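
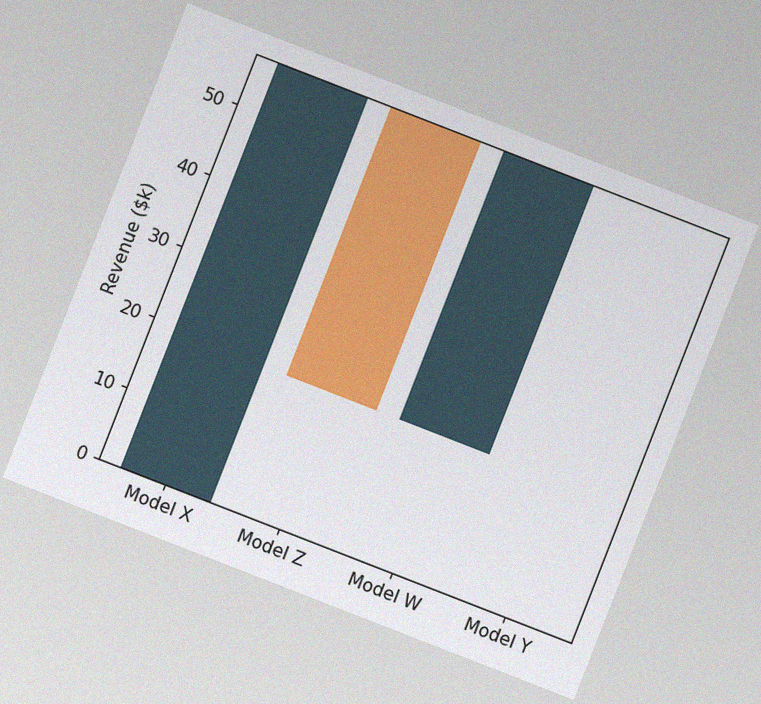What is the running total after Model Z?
$19k

The chart is tilted about 21° clockwise, with some photo noise. After Model Z the running total reaches $19k.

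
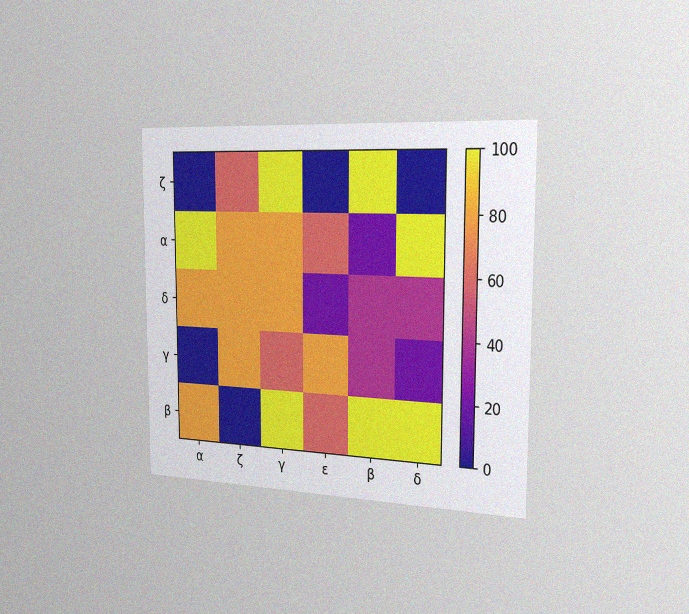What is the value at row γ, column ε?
80

The chart is viewed slightly from the right, with some photo noise. Matching cell (γ, ε) against the colorbar gives 80.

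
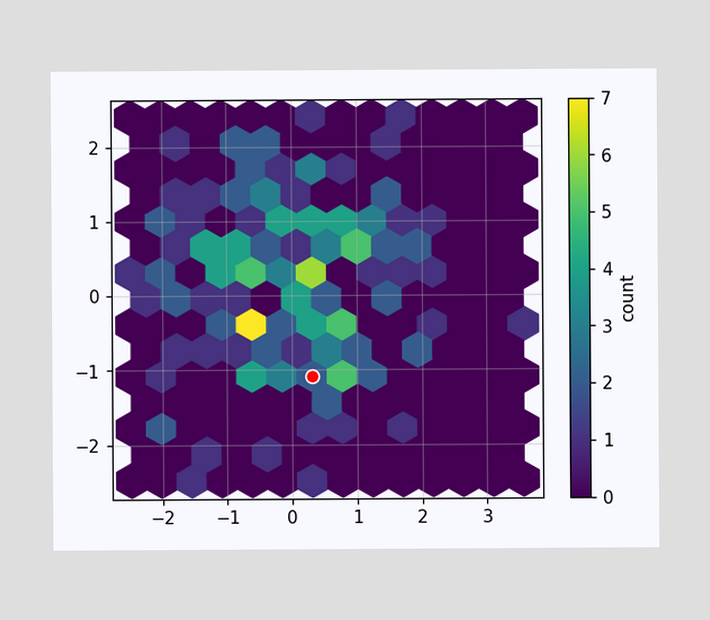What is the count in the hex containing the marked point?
2

The marked hex reads 2 on the colorbar.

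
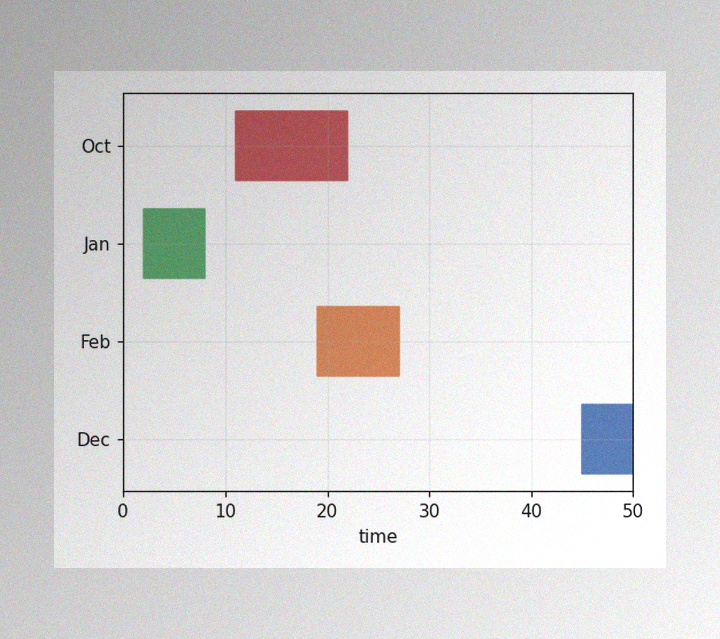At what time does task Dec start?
The image has some photo noise and uneven lighting. The Dec bar begins at t=45.

45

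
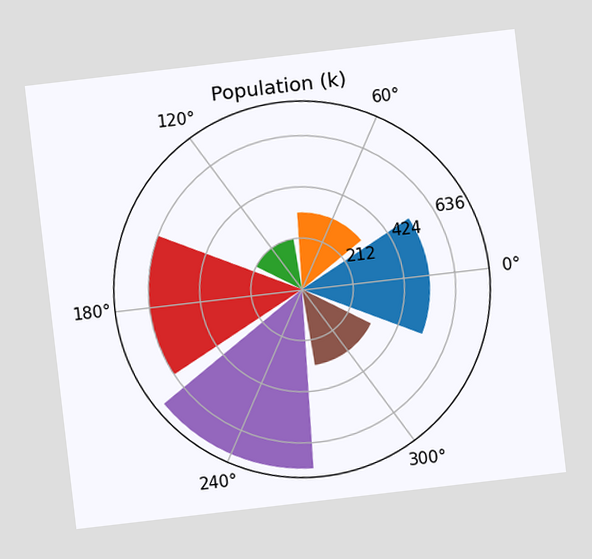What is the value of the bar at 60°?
The chart is tilted about 7° counter-clockwise. The bar at 60° reaches 318k on the radial axis.

318k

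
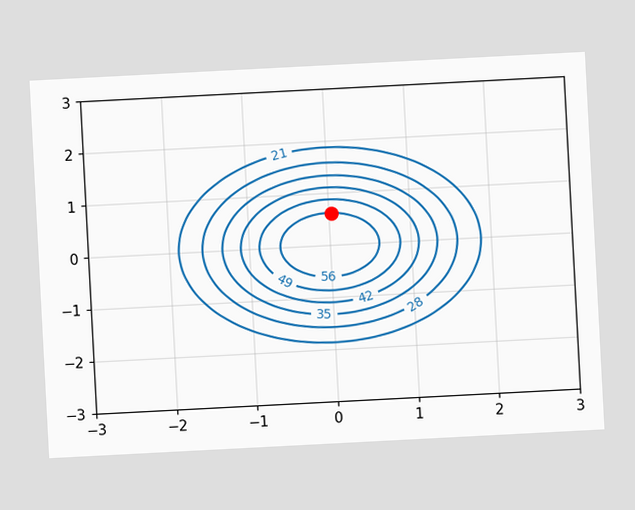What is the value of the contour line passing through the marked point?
The chart is tilted about 3° counter-clockwise. The marked point sits on the contour labelled 56.

56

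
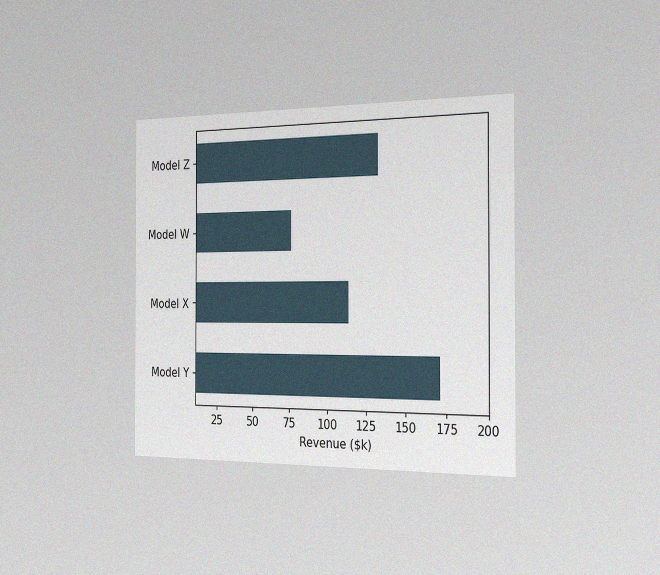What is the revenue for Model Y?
The chart is viewed slightly from the right, with some photo noise. Reading along the chart's x-axis, the Model Y bar reaches $171k.

$171k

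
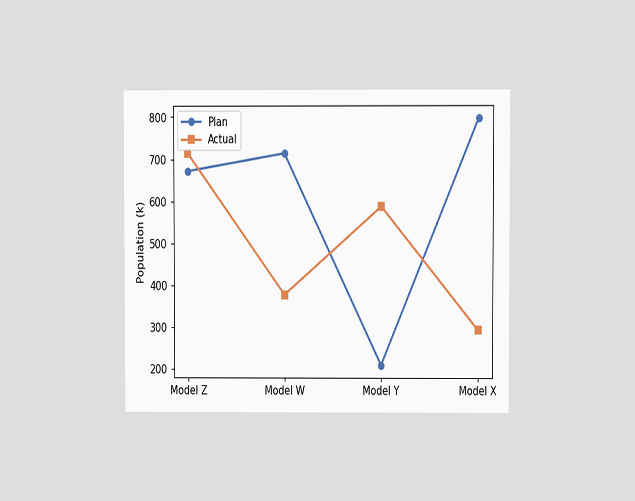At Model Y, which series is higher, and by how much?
Actual, by 378k

The chart is viewed at a slight angle. At Model Y, Actual sits above the other line by 378k.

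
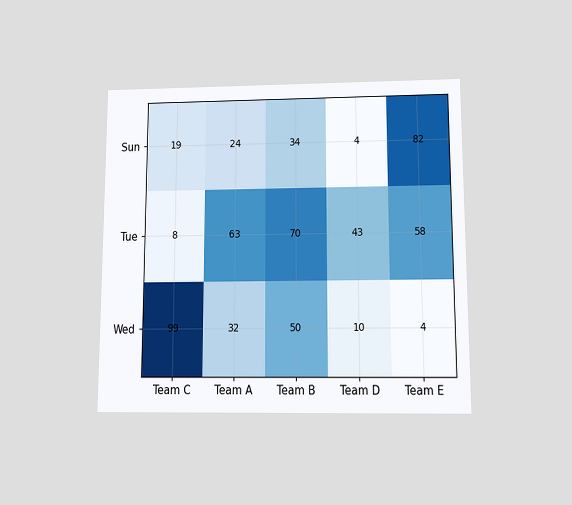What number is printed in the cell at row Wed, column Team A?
The chart is viewed slightly from below. The (Wed, Team A) cell reads 32.

32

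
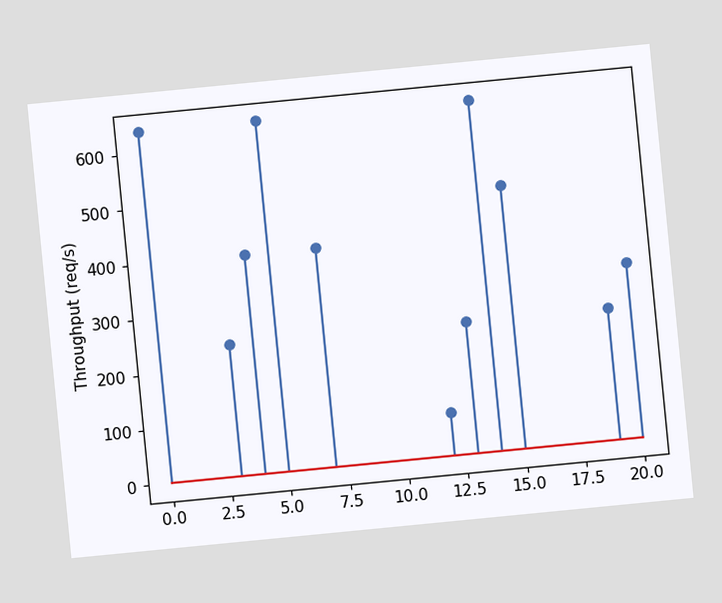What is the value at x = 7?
400req/s

The chart is tilted about 6° counter-clockwise. The stem at x=7 reaches 400req/s.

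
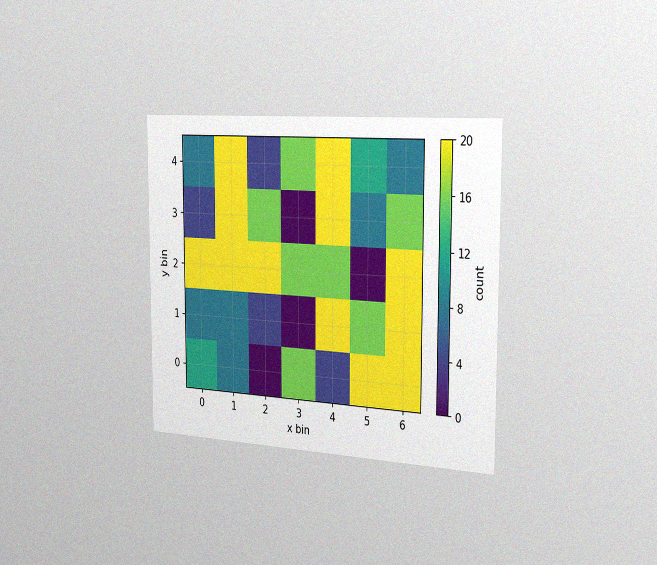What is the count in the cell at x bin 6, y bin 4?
The chart is viewed slightly from the right, with some photo noise. Matching the cell (6, 4) against the colorbar gives 8.

8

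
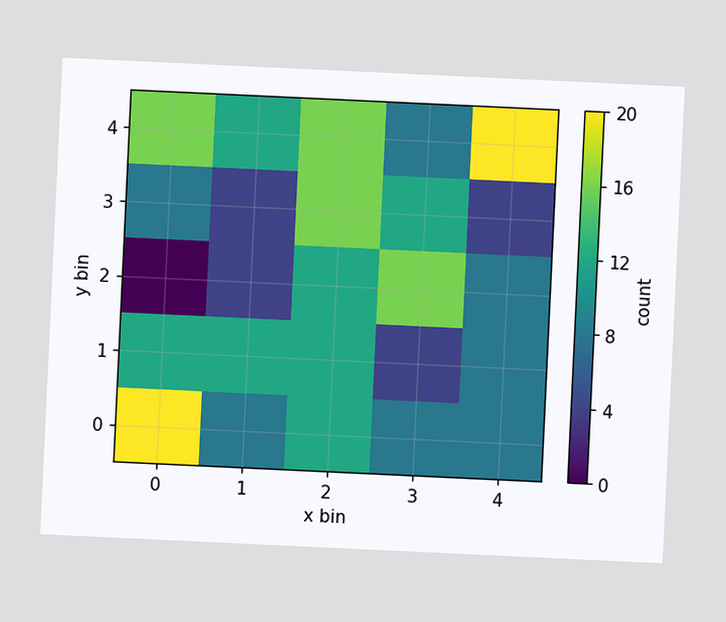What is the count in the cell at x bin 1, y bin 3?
4

The chart is tilted about 3° clockwise. Matching the cell (1, 3) against the colorbar gives 4.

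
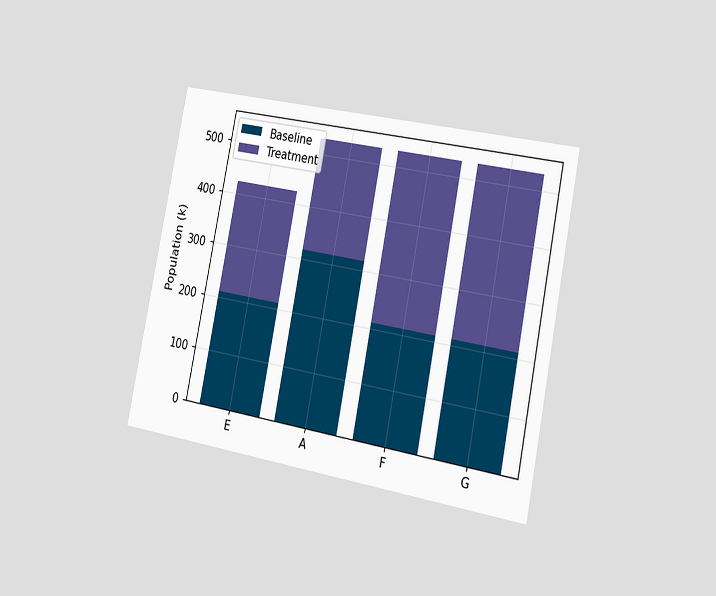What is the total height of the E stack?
424k

The chart is tilted about 11° clockwise and viewed slightly from the right. The E stack's top reaches 424k on the y-axis.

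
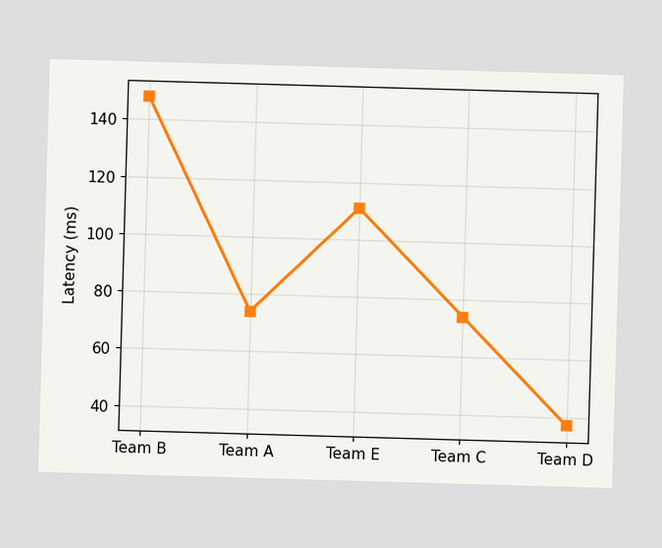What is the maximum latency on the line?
148ms

The highest point is at Team B, and reading across to the y-axis gives 148ms.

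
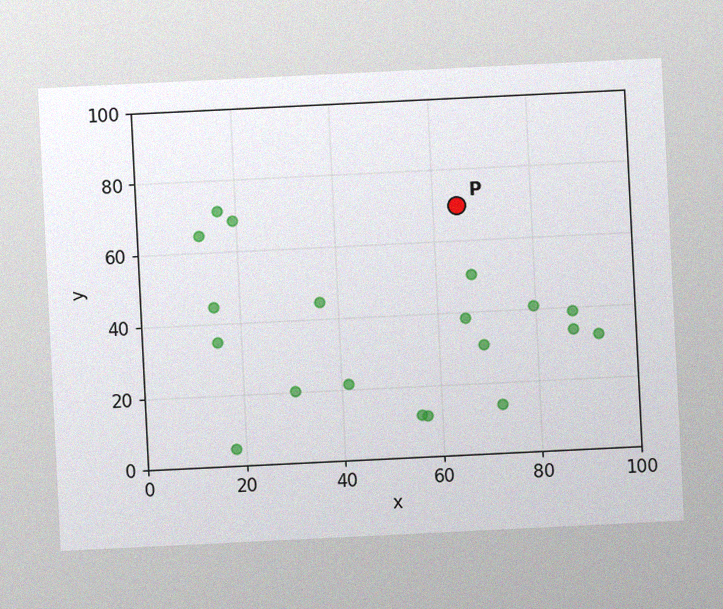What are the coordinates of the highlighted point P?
The chart is tilted about 3° counter-clockwise, with some photo noise. Following the gridlines from P to each axis, P sits at (65, 70).

(65, 70)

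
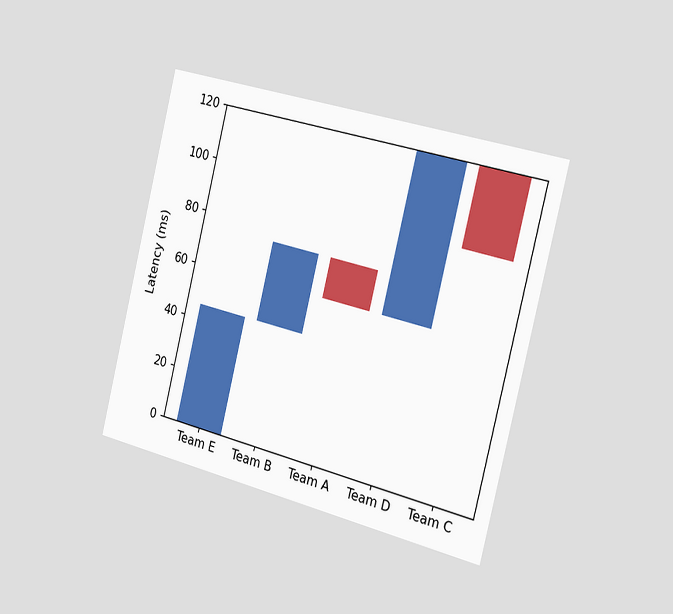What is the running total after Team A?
60ms

The chart is tilted about 14° clockwise and viewed slightly from the right. After Team A the running total reaches 60ms.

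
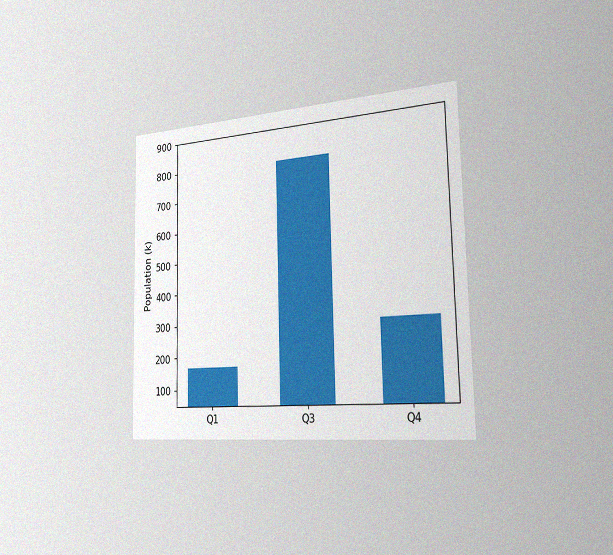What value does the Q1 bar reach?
168k

The chart is viewed slightly from the right, with some photo noise. Reading along the chart's y-axis, the Q1 bar reaches 168k.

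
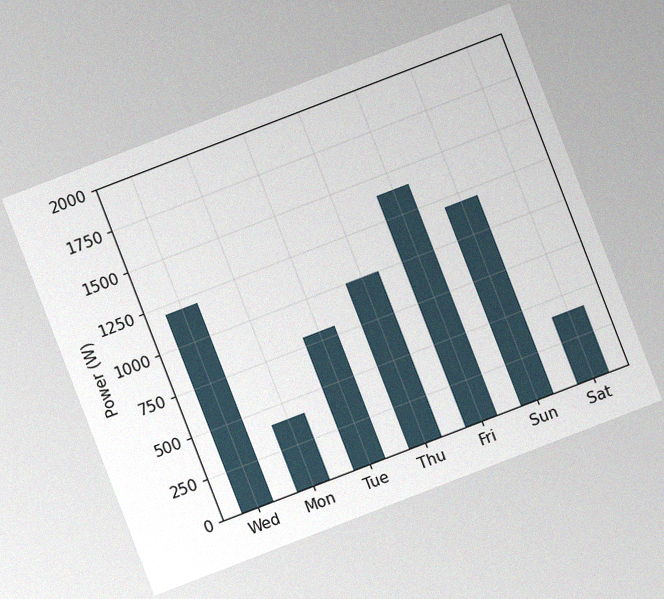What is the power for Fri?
The chart is tilted about 21° counter-clockwise, with some photo noise. Reading along the chart's y-axis, the Fri bar reaches 1400W.

1400W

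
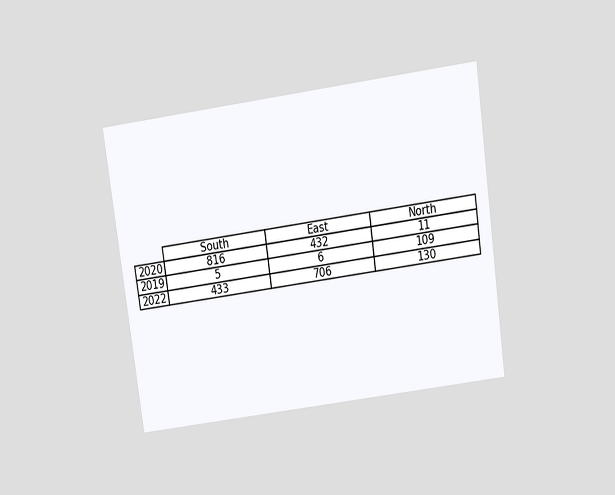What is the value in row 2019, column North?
The chart is tilted about 8° counter-clockwise and viewed slightly from above. The (2019, North) cell reads 109.

109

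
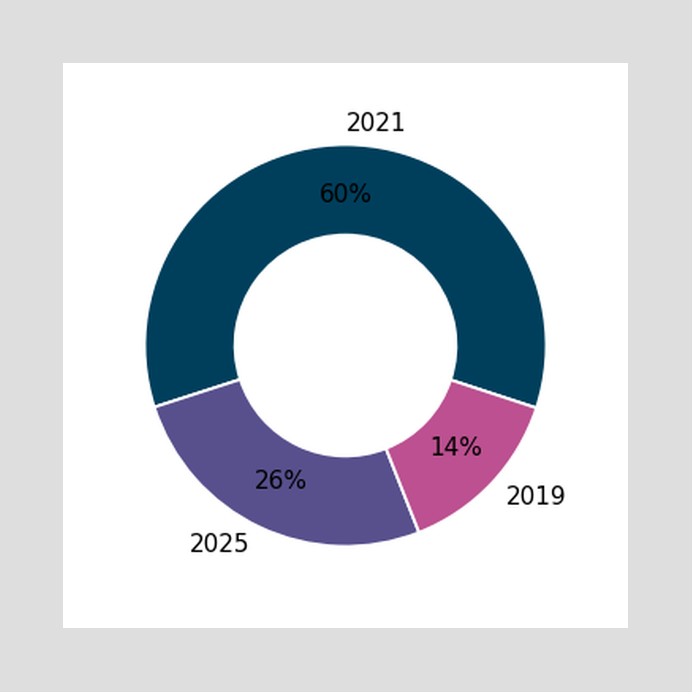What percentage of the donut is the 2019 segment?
The 2019 segment takes up 14% of the ring.

14%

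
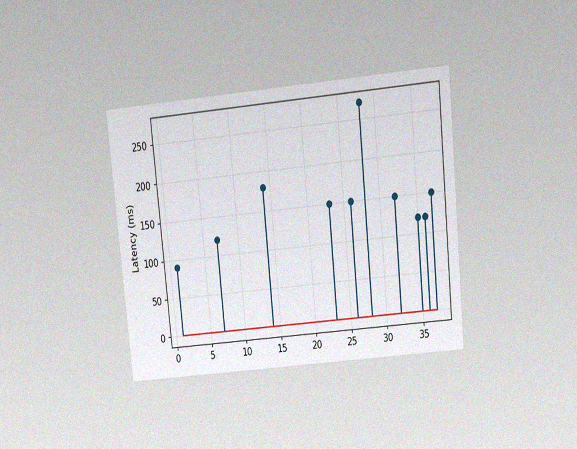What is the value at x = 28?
270ms

The chart is tilted about 6° counter-clockwise and viewed slightly from above, with some photo noise. The stem at x=28 reaches 270ms.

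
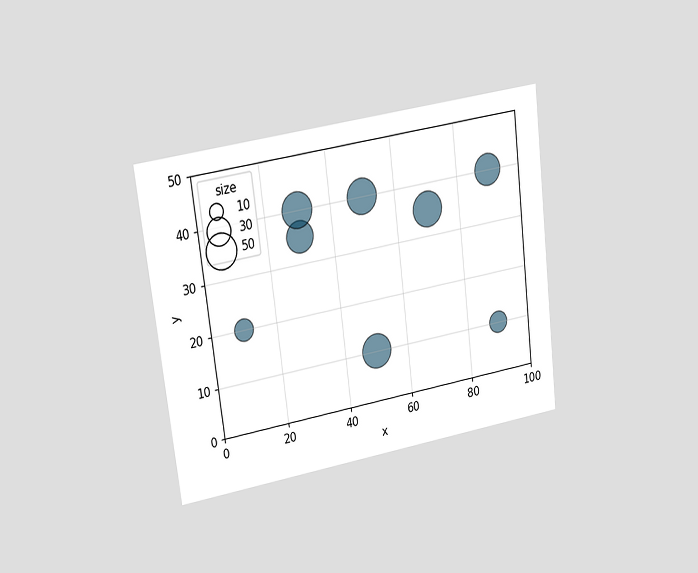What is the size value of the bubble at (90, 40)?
The chart is tilted about 7° counter-clockwise and viewed at a slight angle. Matching the bubble at (90, 40) against the size legend gives 40.

40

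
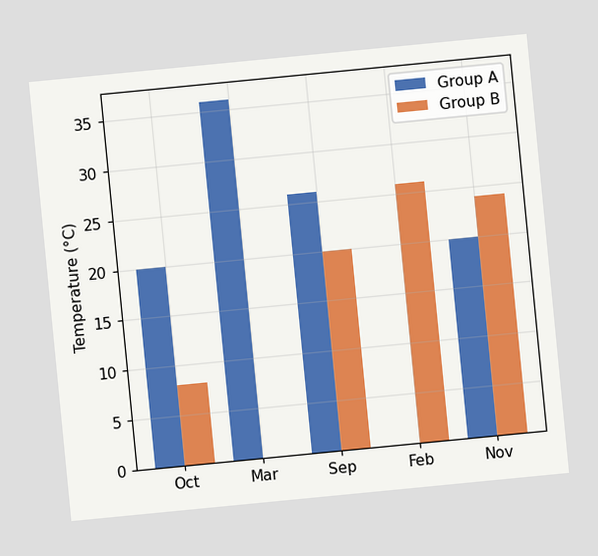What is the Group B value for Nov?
The chart is tilted about 6° counter-clockwise. The Group B bar at Nov reaches 24°C on the y-axis.

24°C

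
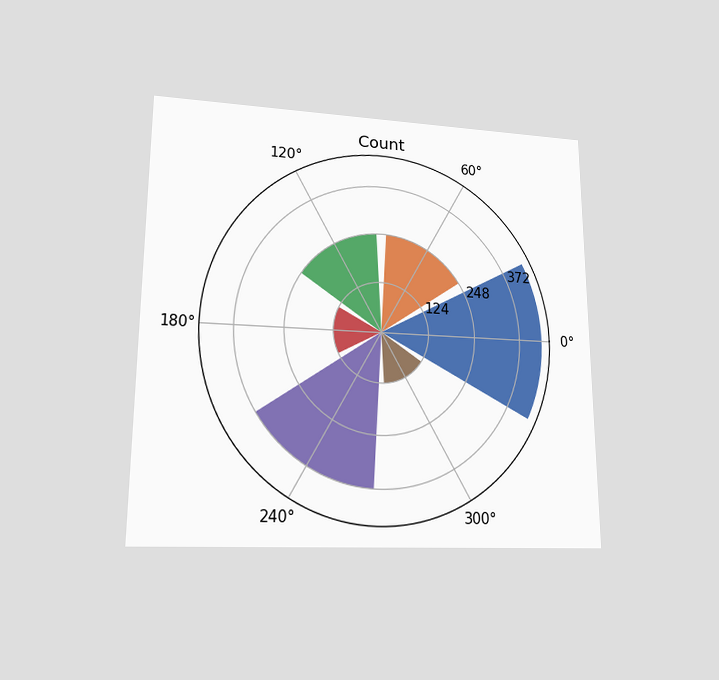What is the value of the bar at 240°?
The chart is viewed at a slight angle. The bar at 240° reaches 372 on the radial axis.

372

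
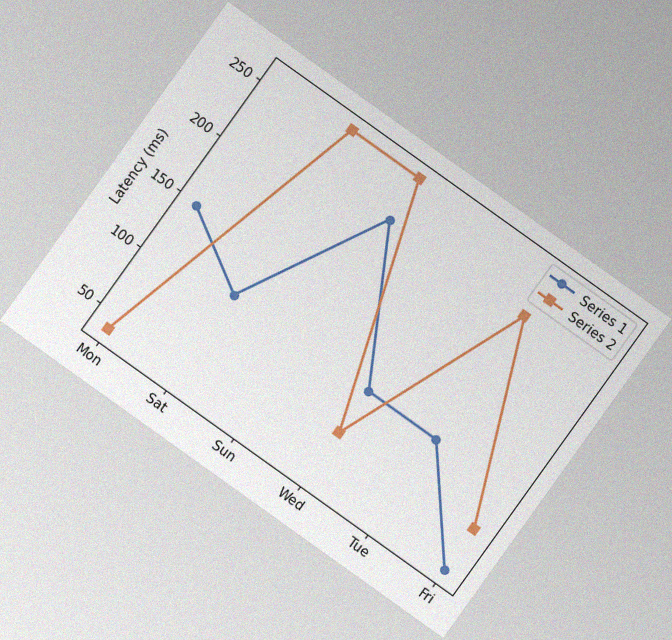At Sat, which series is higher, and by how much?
The chart is tilted about 36° clockwise, with some photo noise. At Sat, Series 2 sits above the other line by 148ms.

Series 2, by 148ms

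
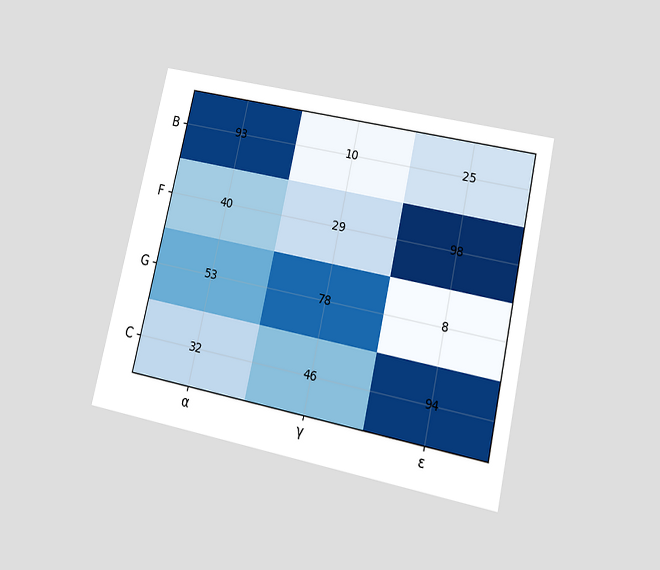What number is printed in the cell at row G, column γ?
The chart is tilted about 12° clockwise and viewed at a slight angle. The (G, γ) cell reads 78.

78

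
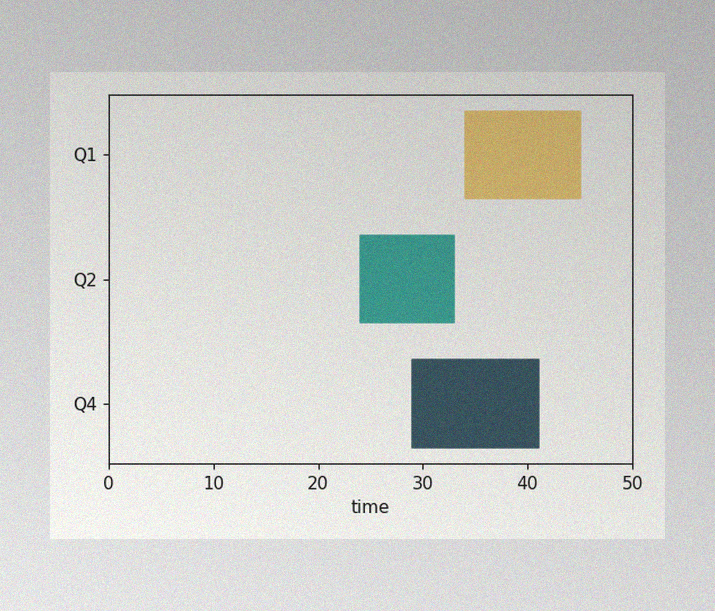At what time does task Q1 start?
34

The image has some photo noise and uneven lighting. The Q1 bar begins at t=34.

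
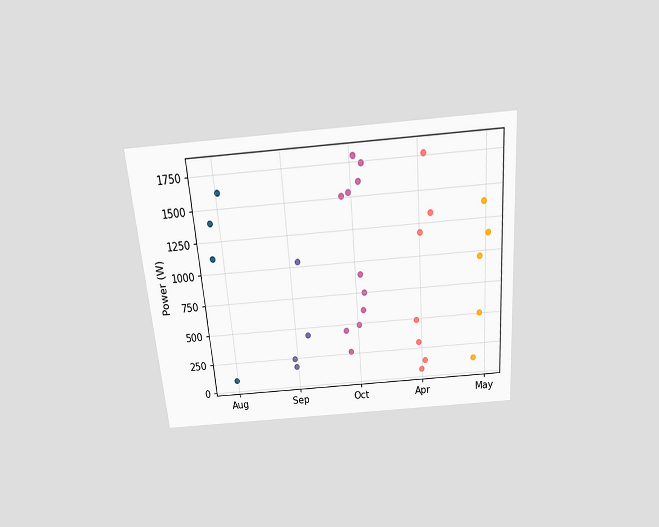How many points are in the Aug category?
The chart is tilted about 5° counter-clockwise and viewed slightly from above. Counting the markers in the Aug column gives 4.

4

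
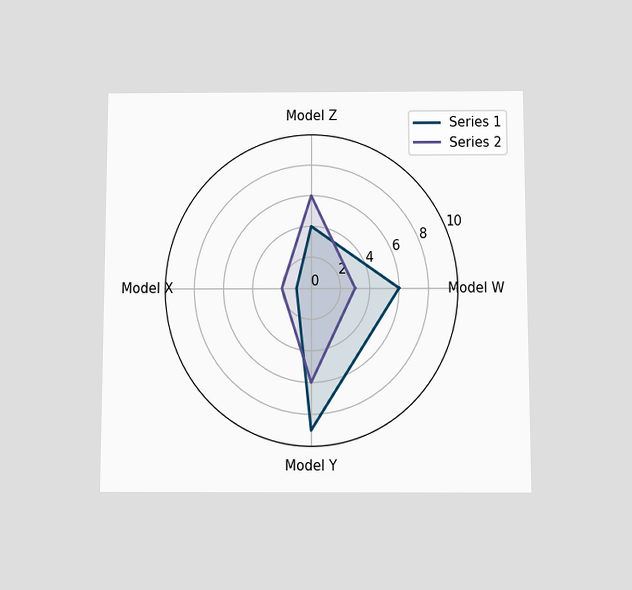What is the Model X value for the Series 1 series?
1

The chart is viewed slightly from below. On the Model X axis, Series 1 reaches 1.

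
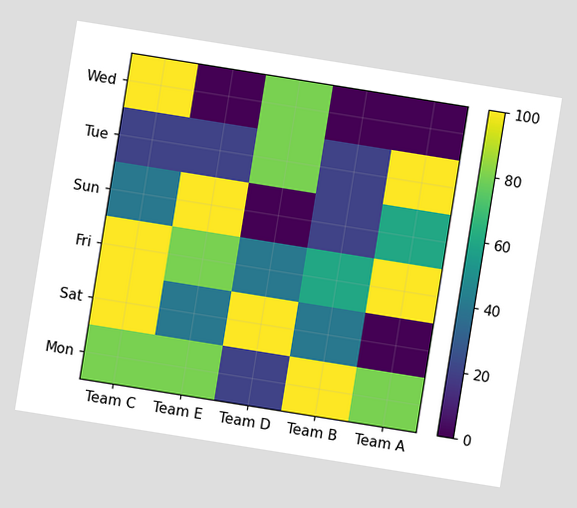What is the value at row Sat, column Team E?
40

The chart is tilted about 9° clockwise. Matching cell (Sat, Team E) against the colorbar gives 40.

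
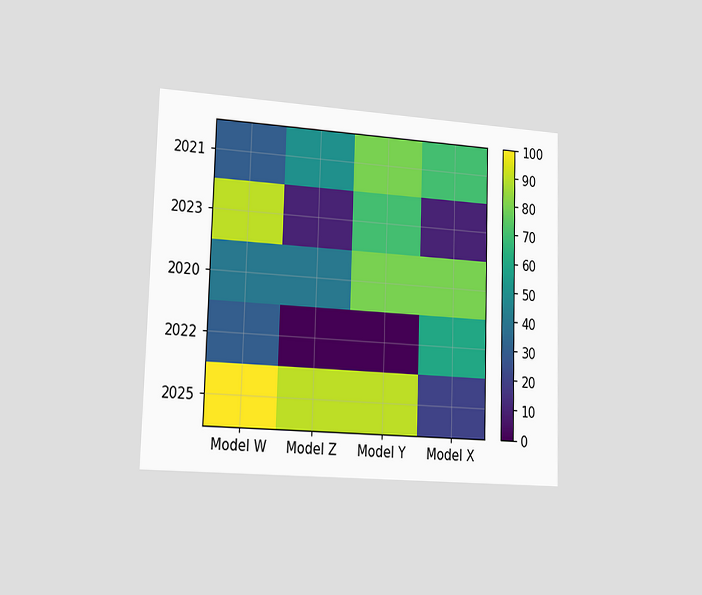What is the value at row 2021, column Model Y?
80

The chart is viewed slightly from the left. Matching cell (2021, Model Y) against the colorbar gives 80.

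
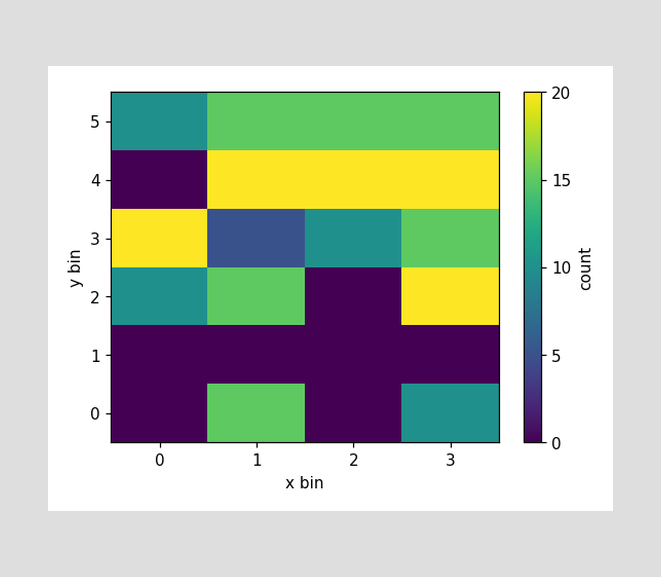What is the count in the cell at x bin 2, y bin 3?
Matching the cell (2, 3) against the colorbar gives 10.

10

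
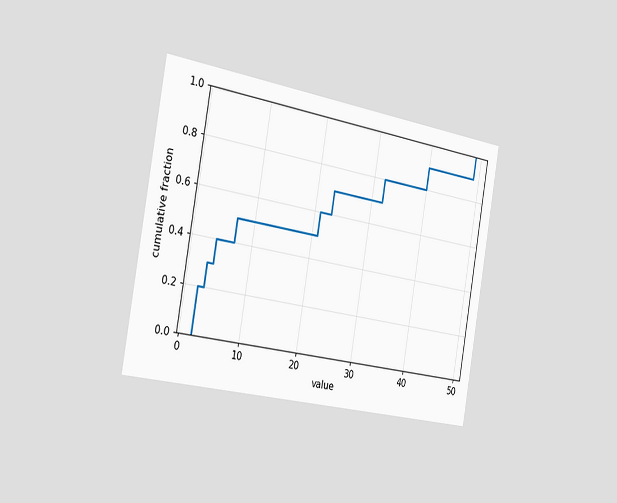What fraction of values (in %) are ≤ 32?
The chart is tilted about 10° clockwise and viewed slightly from the left. At x=32 the ECDF step is at 80%.

80%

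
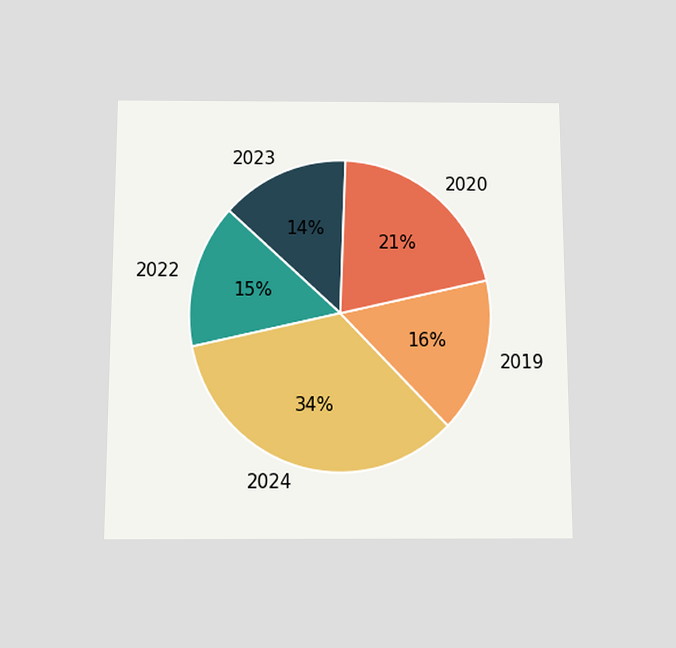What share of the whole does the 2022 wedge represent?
15%

The chart is viewed slightly from below. The 2022 slice takes up 15% of the pie.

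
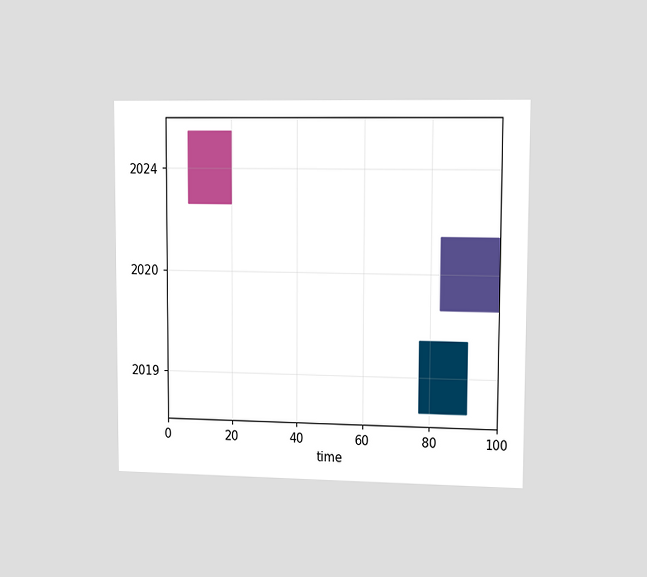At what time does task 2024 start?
The chart is viewed slightly from the right. The 2024 bar begins at t=7.

7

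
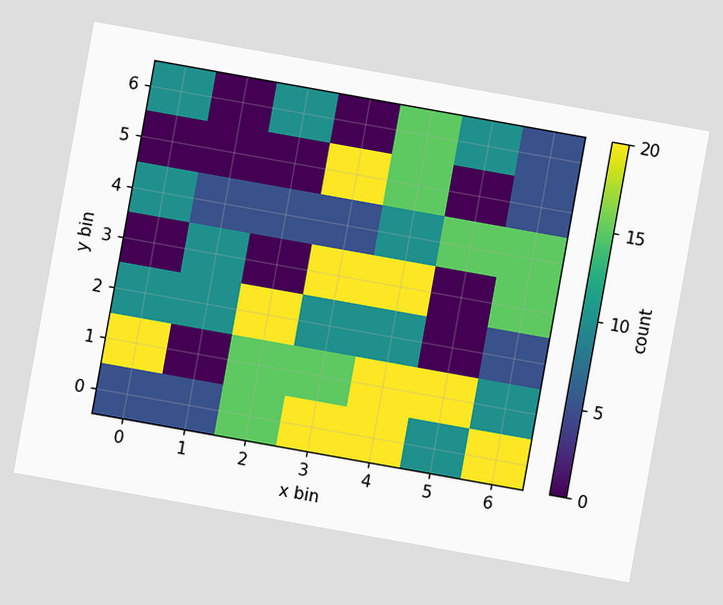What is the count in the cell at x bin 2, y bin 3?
The chart is tilted about 10° clockwise. Matching the cell (2, 3) against the colorbar gives 0.

0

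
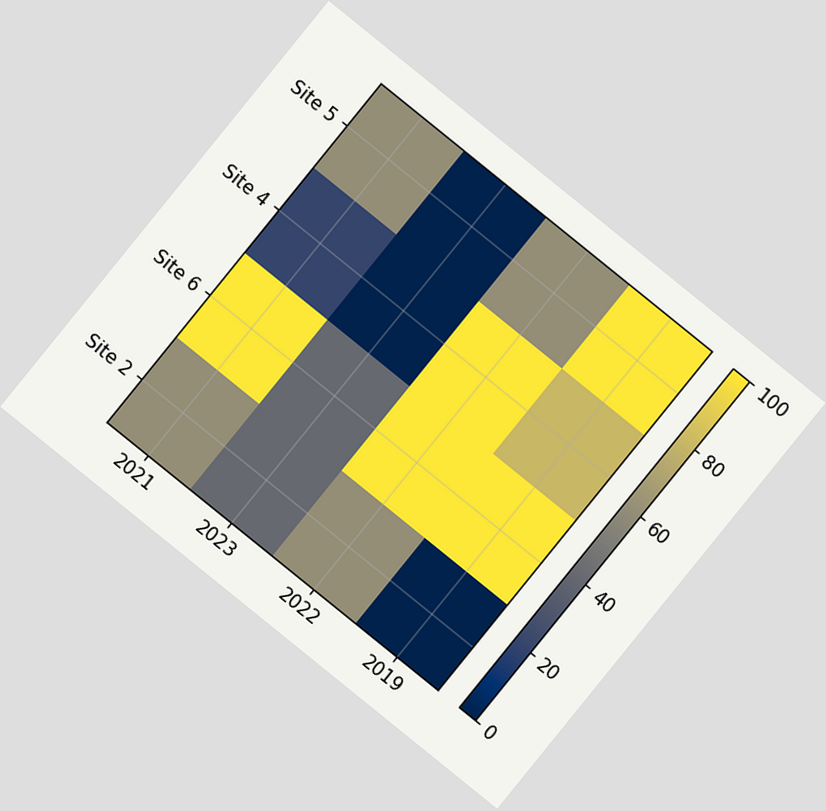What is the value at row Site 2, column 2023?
40

The chart is tilted about 39° clockwise. Matching cell (Site 2, 2023) against the colorbar gives 40.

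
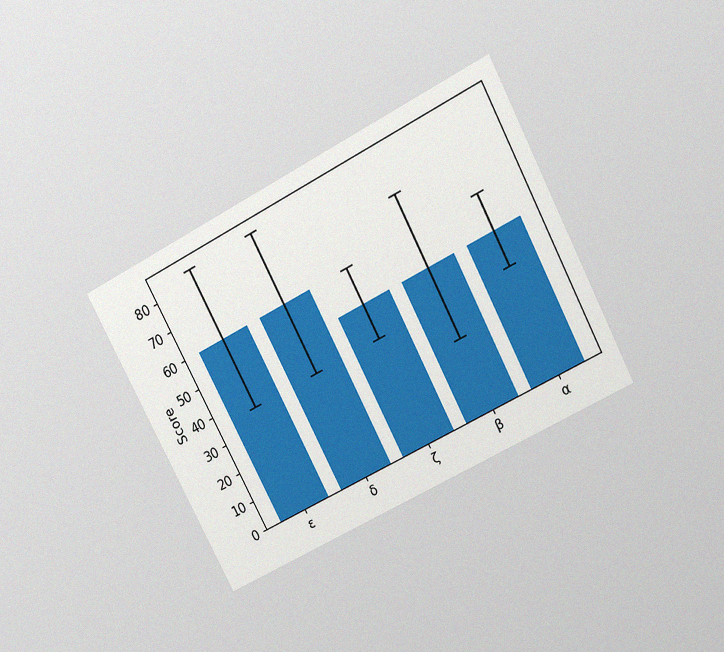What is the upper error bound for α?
60

The chart is tilted about 27° counter-clockwise and viewed at a slight angle, with some photo noise. The α bar's upper whisker reaches 60.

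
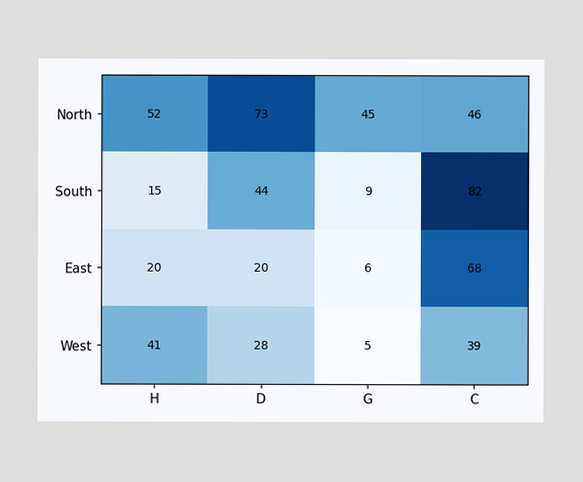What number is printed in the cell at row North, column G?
45

The (North, G) cell reads 45.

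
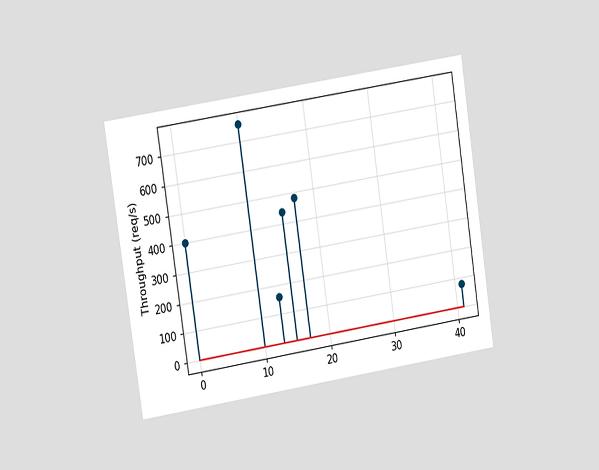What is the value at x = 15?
The chart is tilted about 9° counter-clockwise and viewed at a slight angle. The stem at x=15 reaches 440req/s.

440req/s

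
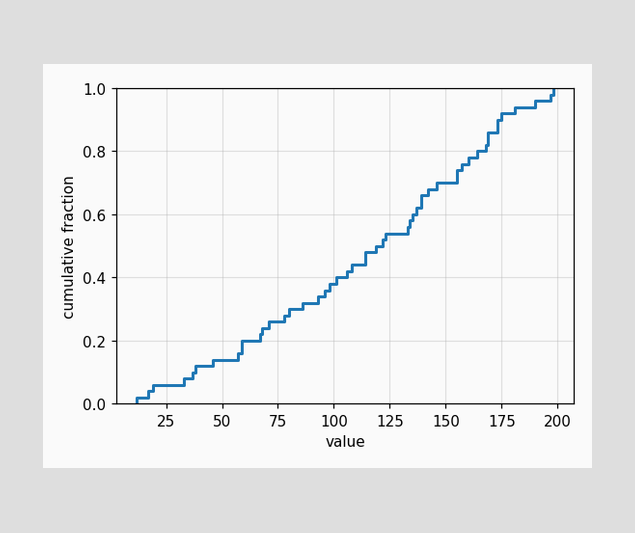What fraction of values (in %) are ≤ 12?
2%

At x=12 the ECDF step is at 2%.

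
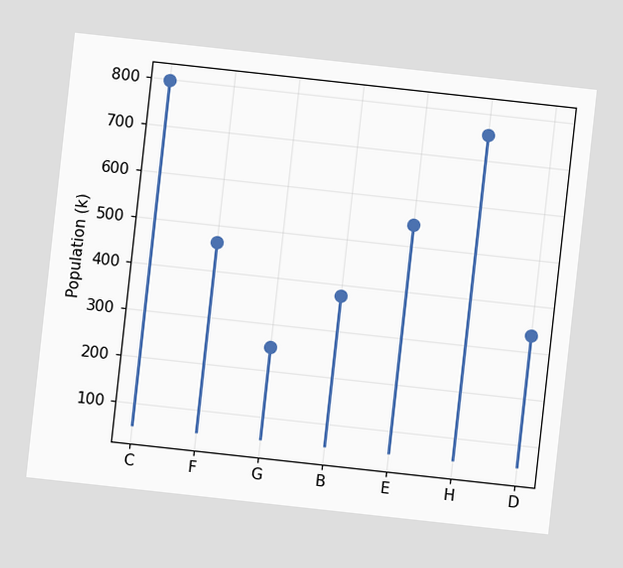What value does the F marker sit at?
462k

The chart is tilted about 6° clockwise. The F marker sits at 462k.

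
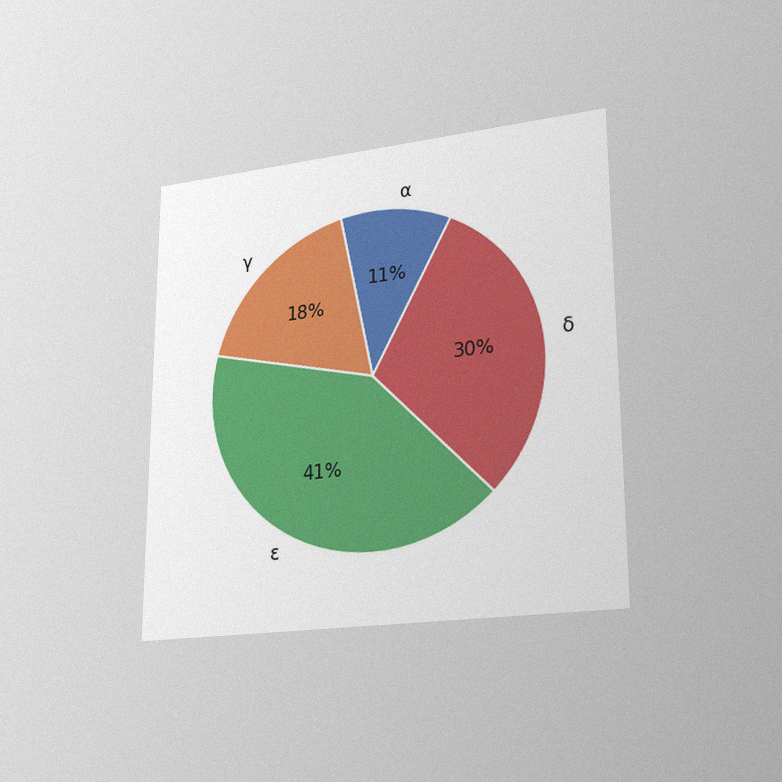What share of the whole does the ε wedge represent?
41%

The chart is viewed slightly from the right, with some photo noise. The ε slice takes up 41% of the pie.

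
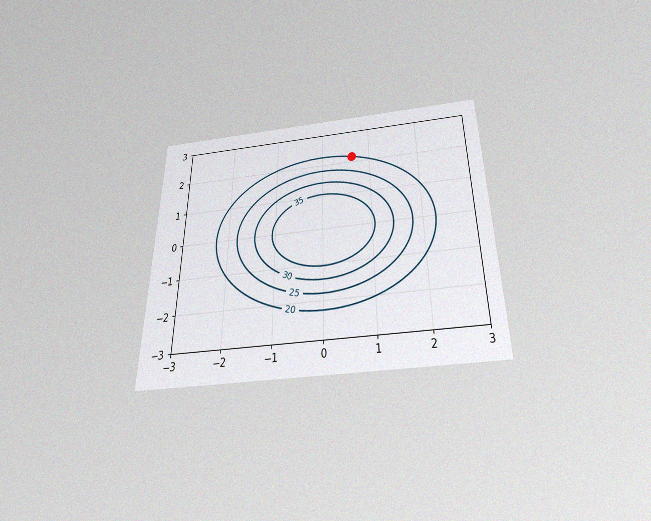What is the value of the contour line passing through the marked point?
The chart is viewed slightly from below, with some photo noise. The marked point sits on the contour labelled 20.

20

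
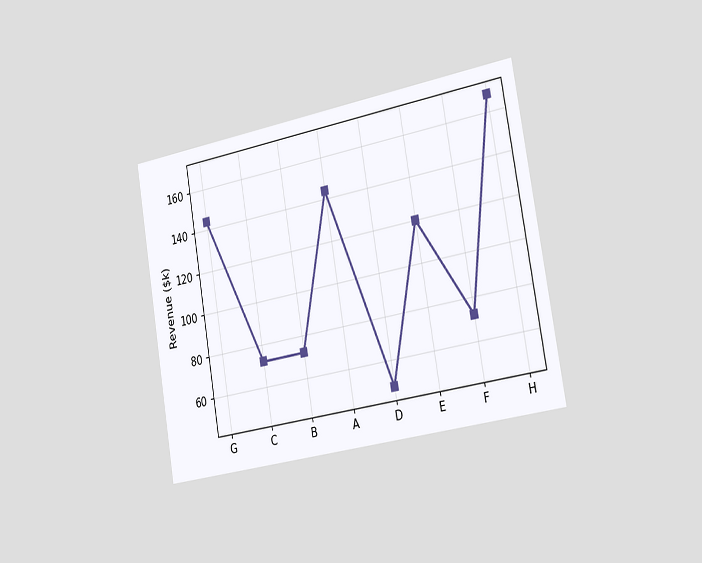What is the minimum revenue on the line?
$48k

The chart is tilted about 10° counter-clockwise and viewed slightly from the right. The lowest point is at D, and reading across to the y-axis gives $48k.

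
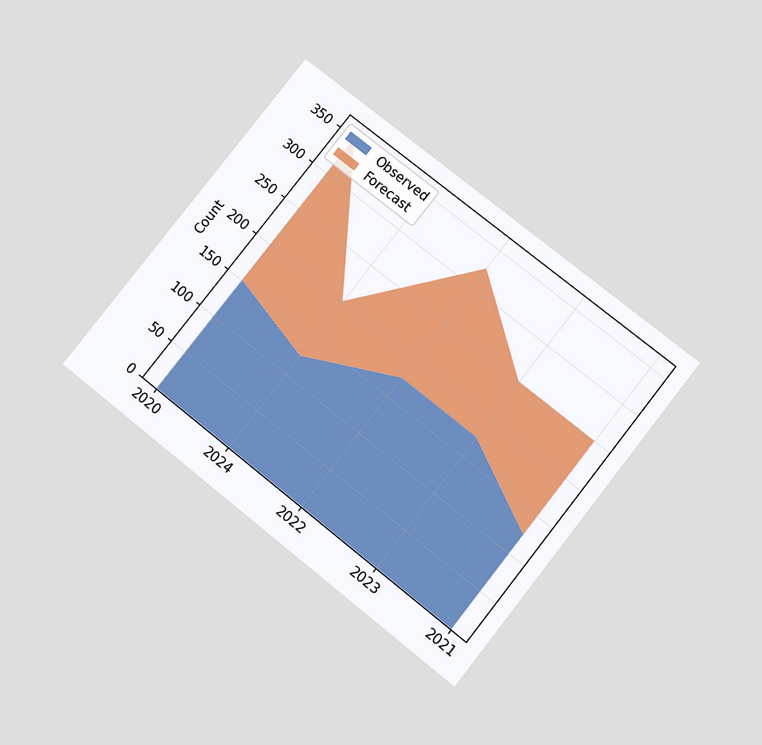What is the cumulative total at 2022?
The chart is tilted about 38° clockwise and viewed slightly from below. The stacked total at 2022 reaches 325.

325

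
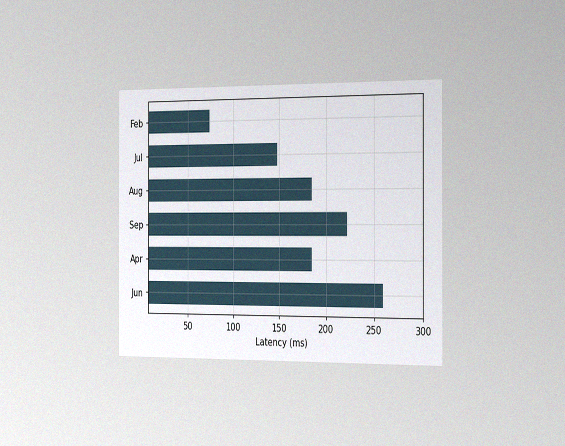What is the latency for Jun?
259ms

The chart is viewed slightly from the right, with some photo noise. Reading along the chart's x-axis, the Jun bar reaches 259ms.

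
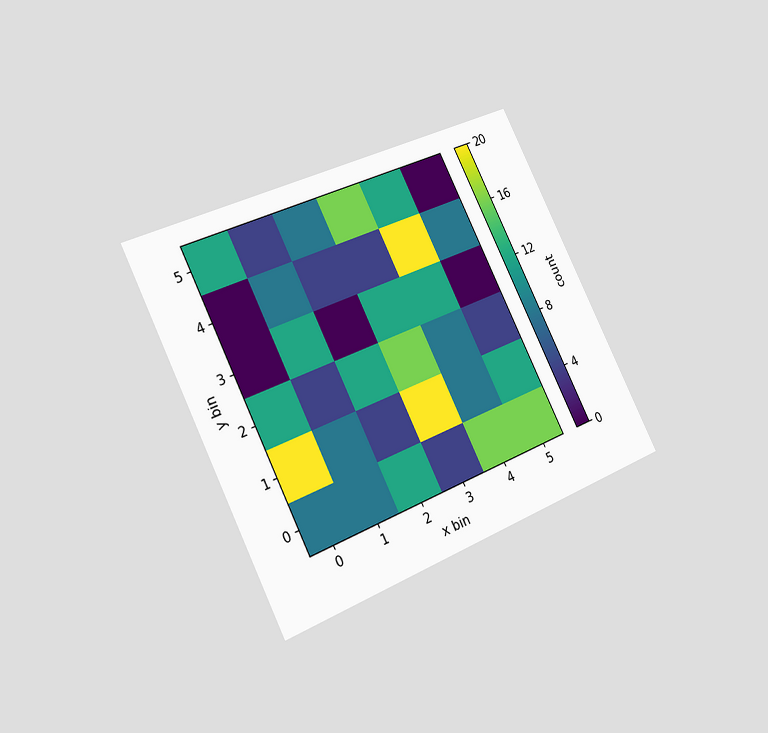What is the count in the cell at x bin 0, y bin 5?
The chart is tilted about 26° counter-clockwise and viewed slightly from the left. Matching the cell (0, 5) against the colorbar gives 12.

12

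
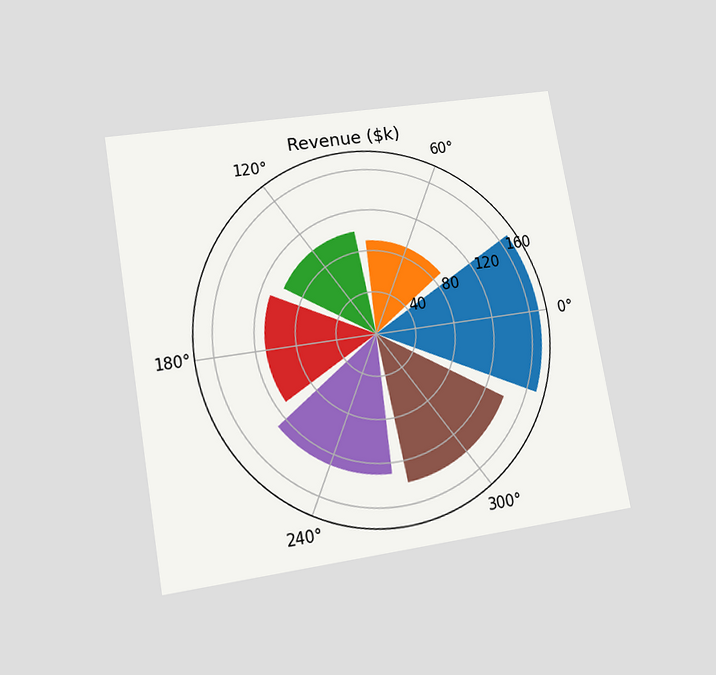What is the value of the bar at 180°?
The chart is tilted about 10° counter-clockwise and viewed at a slight angle. The bar at 180° reaches $110k on the radial axis.

$110k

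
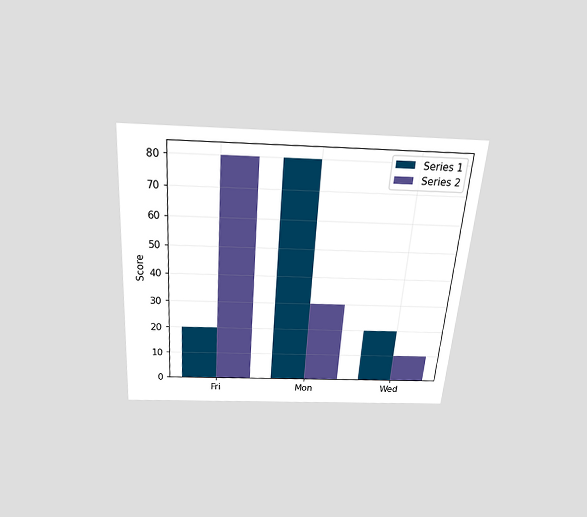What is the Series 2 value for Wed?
10

The chart is tilted about 4° clockwise and viewed slightly from above. The Series 2 bar at Wed reaches 10 on the y-axis.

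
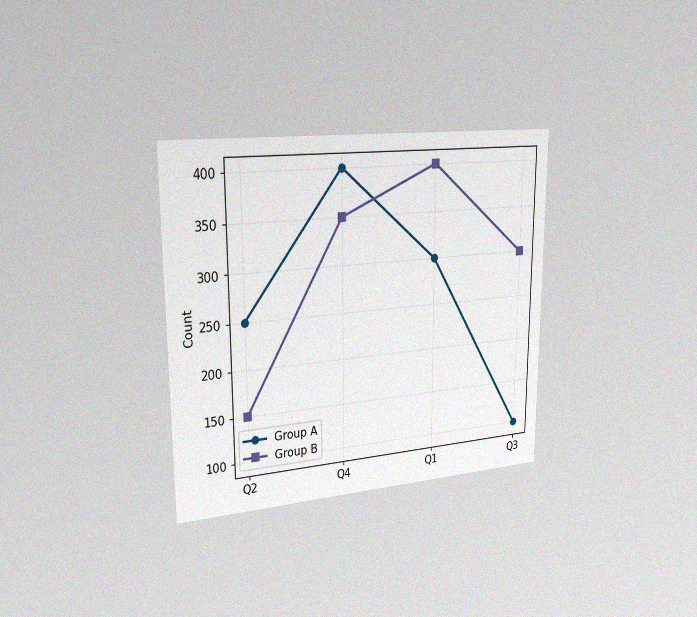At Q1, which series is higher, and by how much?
The chart is viewed slightly from the left, with some photo noise. At Q1, Group B sits above the other line by 100.

Group B, by 100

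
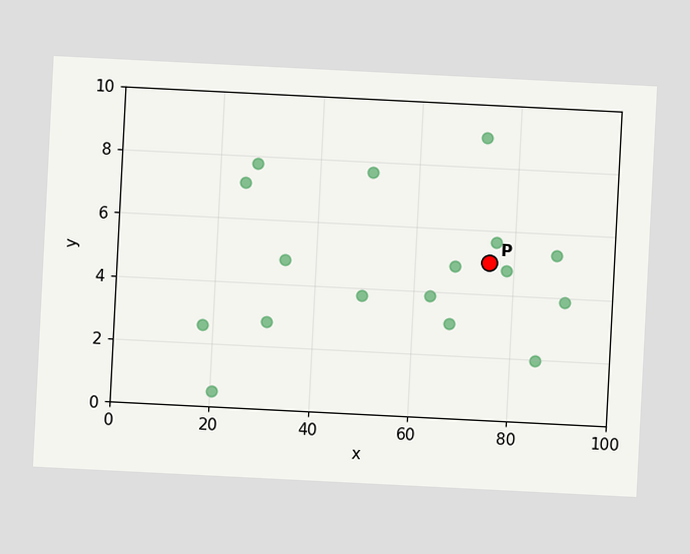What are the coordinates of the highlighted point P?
The chart is tilted about 3° clockwise. Following the gridlines from P to each axis, P sits at (75, 5).

(75, 5)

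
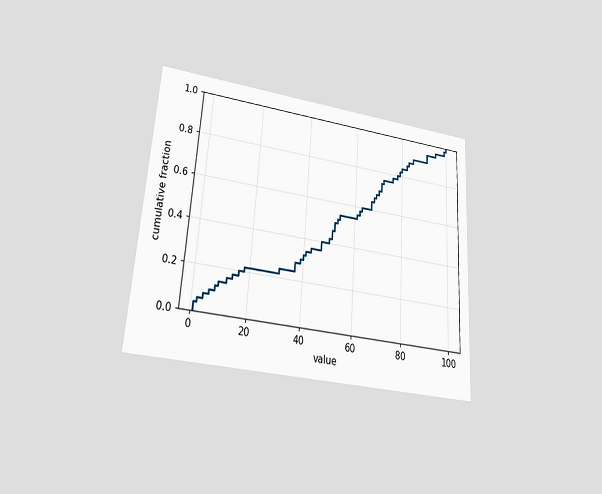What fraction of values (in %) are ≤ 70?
The chart is tilted about 4° clockwise and viewed slightly from below. At x=70 the ECDF step is at 70%.

70%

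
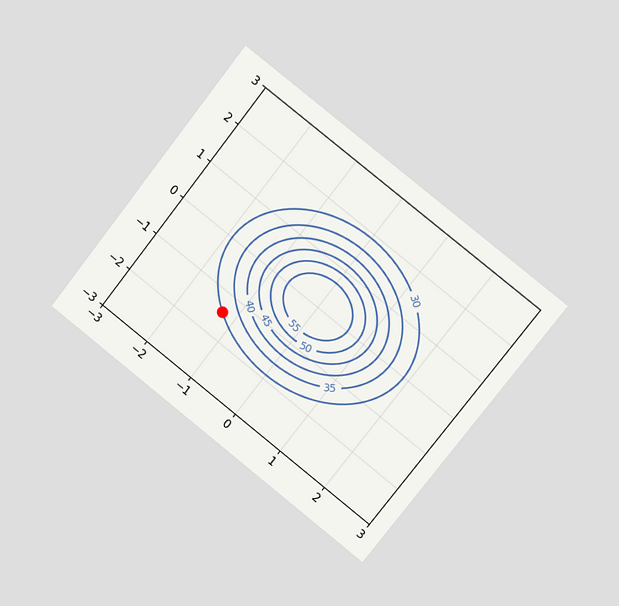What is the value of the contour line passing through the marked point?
30

The chart is tilted about 38° clockwise and viewed slightly from the right. The marked point sits on the contour labelled 30.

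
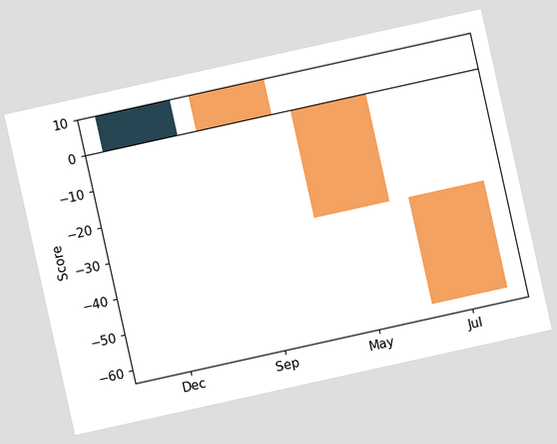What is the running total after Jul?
-60

The chart is tilted about 12° counter-clockwise. After Jul the running total reaches -60.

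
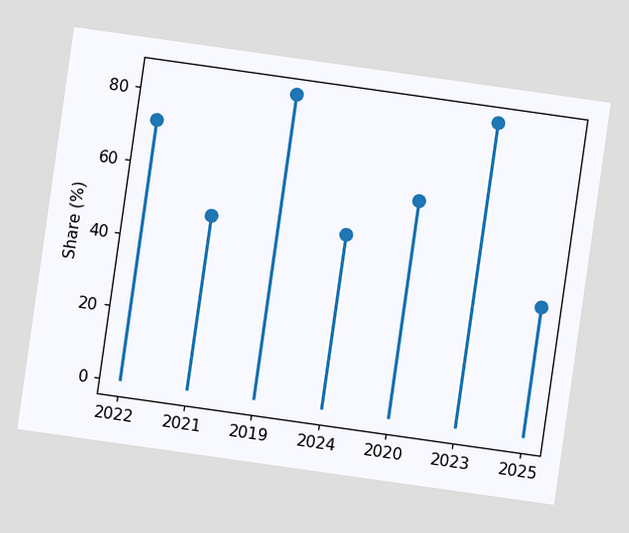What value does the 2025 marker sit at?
36%

The chart is tilted about 8° clockwise. The 2025 marker sits at 36%.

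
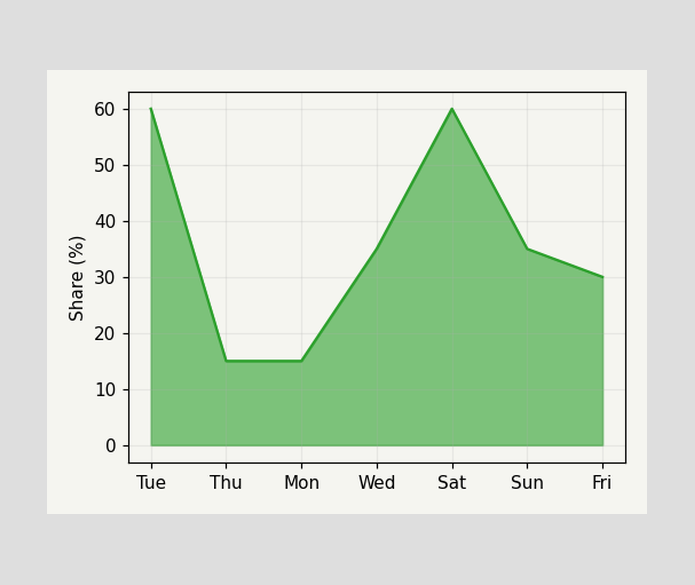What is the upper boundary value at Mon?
15%

At Mon the upper boundary is at 15%.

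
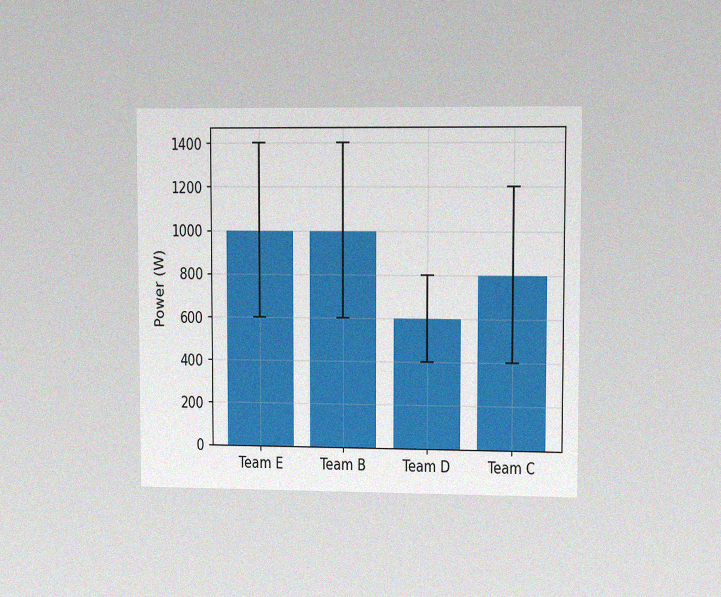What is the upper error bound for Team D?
The chart is viewed at a slight angle, with some photo noise. The Team D bar's upper whisker reaches 800W.

800W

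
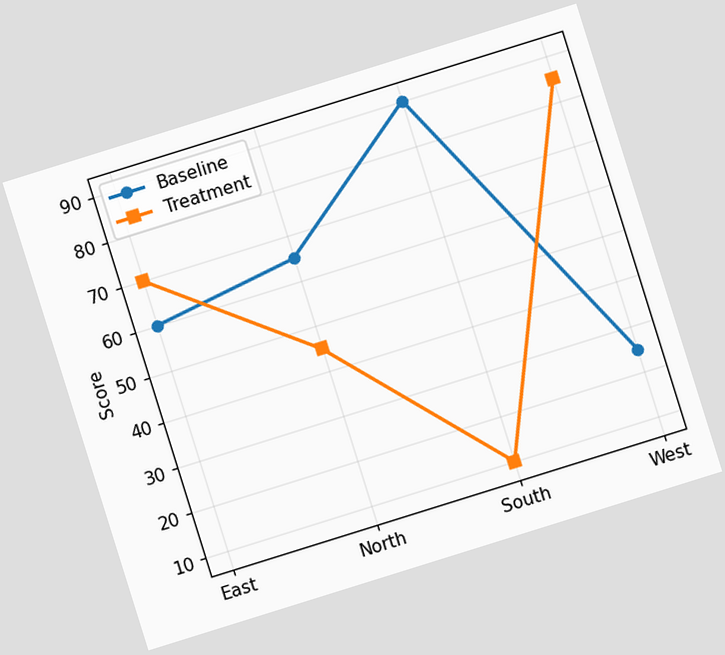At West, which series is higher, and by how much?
Treatment, by 60

The chart is tilted about 17° counter-clockwise. At West, Treatment sits above the other line by 60.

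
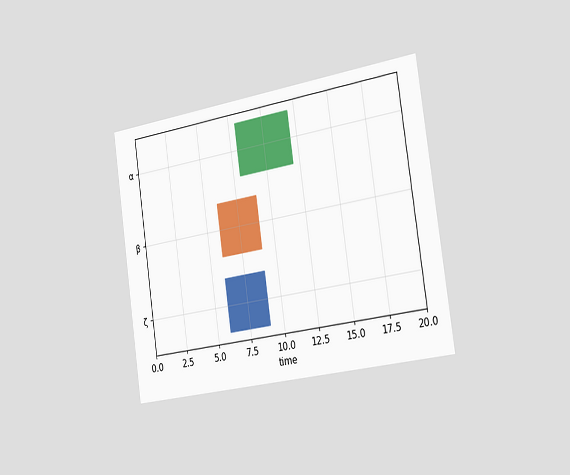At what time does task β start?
6

The chart is tilted about 8° counter-clockwise and viewed slightly from the right. The β bar begins at t=6.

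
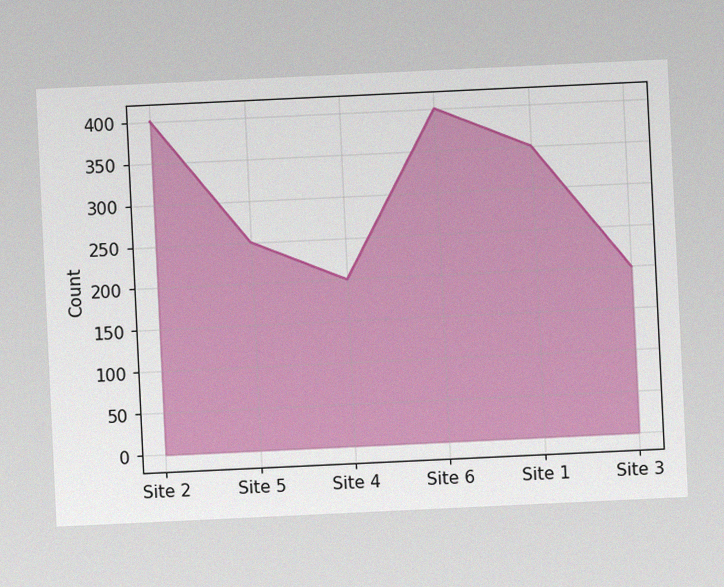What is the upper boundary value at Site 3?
The chart is tilted about 3° counter-clockwise, with some photo noise. At Site 3 the upper boundary is at 200.

200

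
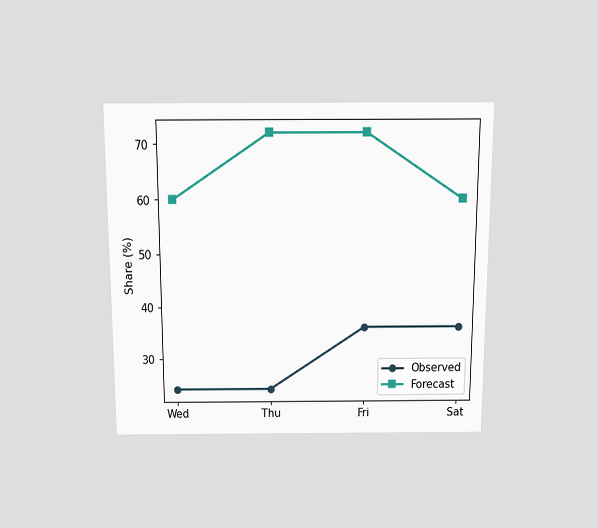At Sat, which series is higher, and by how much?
Forecast, by 24%

The chart is viewed slightly from above. At Sat, Forecast sits above the other line by 24%.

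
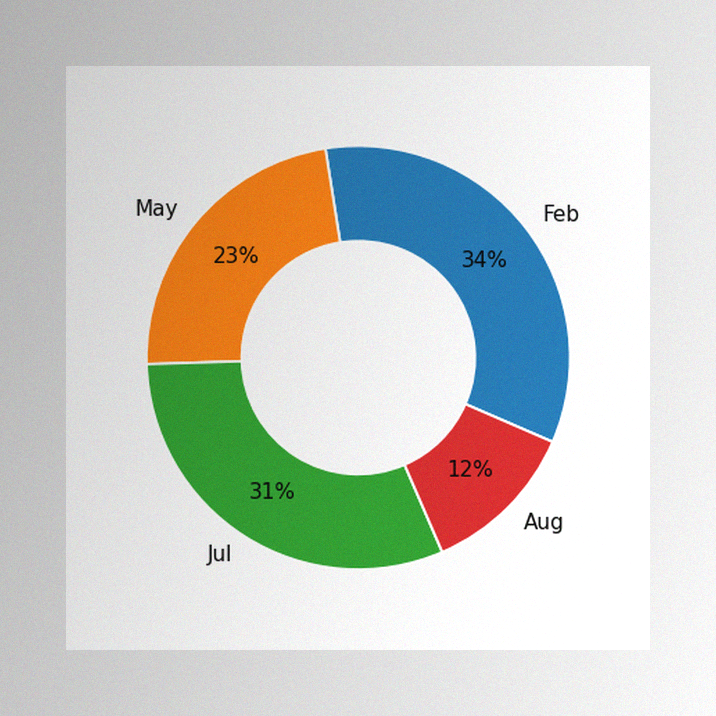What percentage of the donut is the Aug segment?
12%

The image has some photo noise and uneven lighting. The Aug segment takes up 12% of the ring.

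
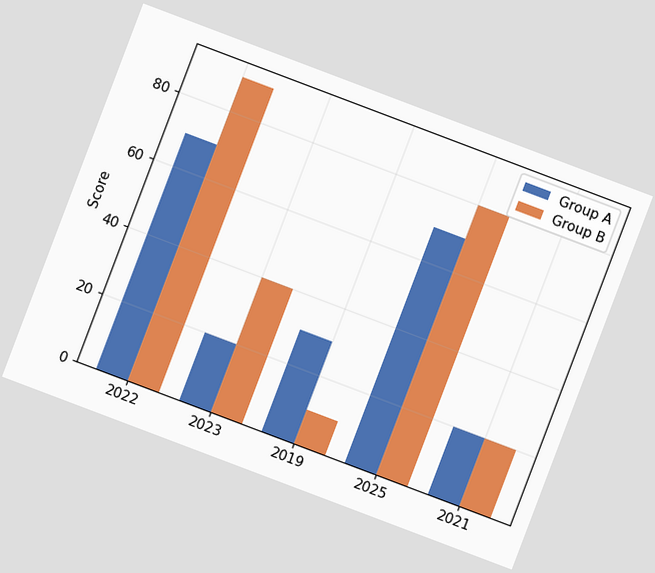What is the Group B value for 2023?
40

The chart is tilted about 21° clockwise. The Group B bar at 2023 reaches 40 on the y-axis.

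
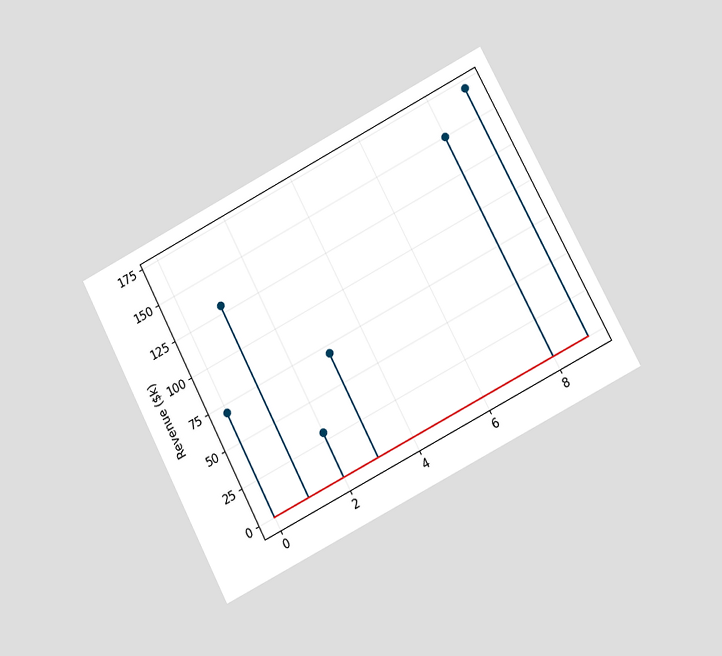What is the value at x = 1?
The chart is tilted about 27° counter-clockwise and viewed at a slight angle. The stem at x=1 reaches $130k.

$130k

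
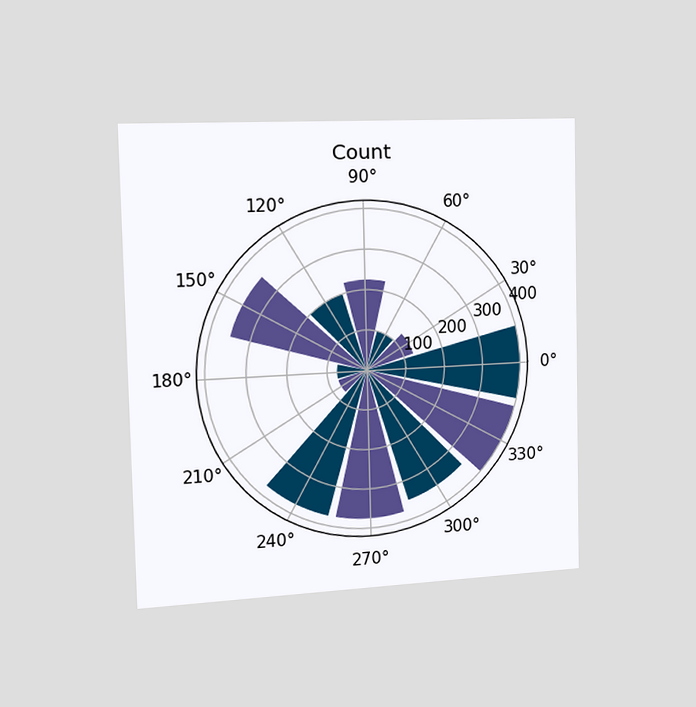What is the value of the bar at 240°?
375

The chart is viewed slightly from the left. The bar at 240° reaches 375 on the radial axis.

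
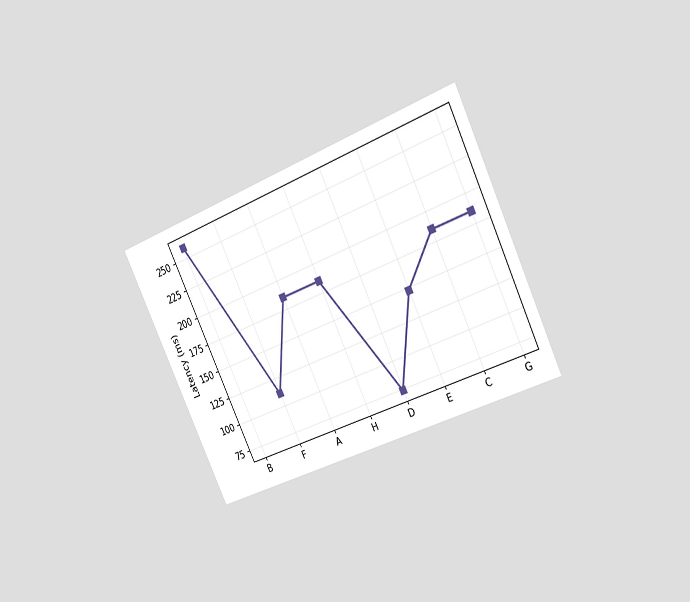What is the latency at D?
74ms

The chart is tilted about 26° counter-clockwise and viewed slightly from the right. At D, the line is at 74ms.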